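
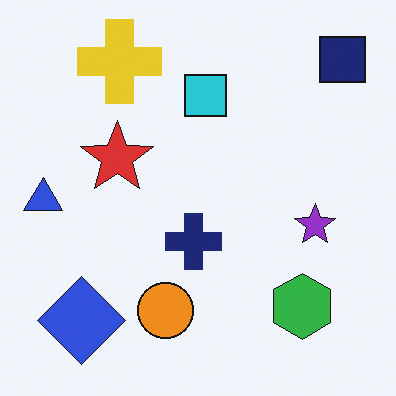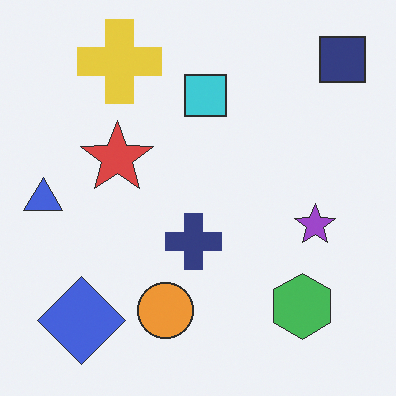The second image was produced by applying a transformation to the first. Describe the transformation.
The image was given slightly reduced contrast.

Tones are pushed toward mid-grey across the whole image — a global contrast change.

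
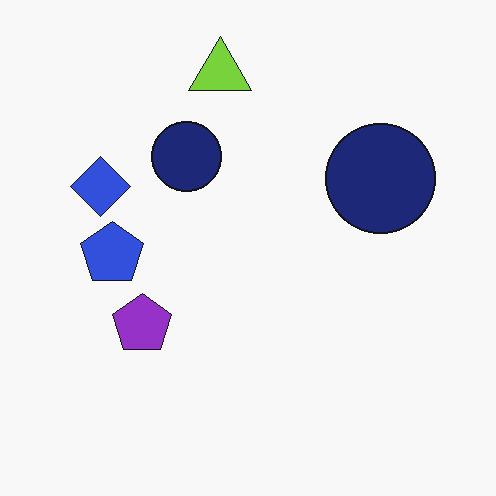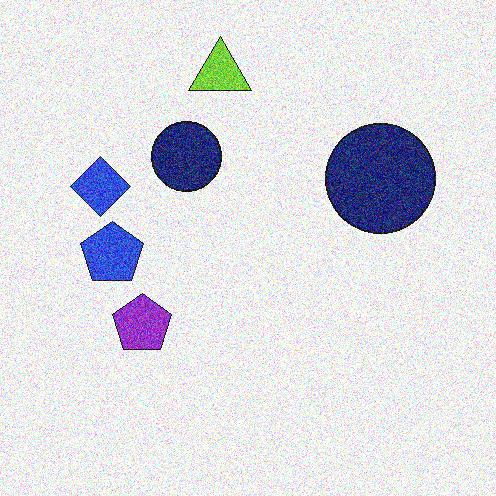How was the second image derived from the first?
Degraded with heavy additive noise.

Random speckle covers the whole image, including the flat background.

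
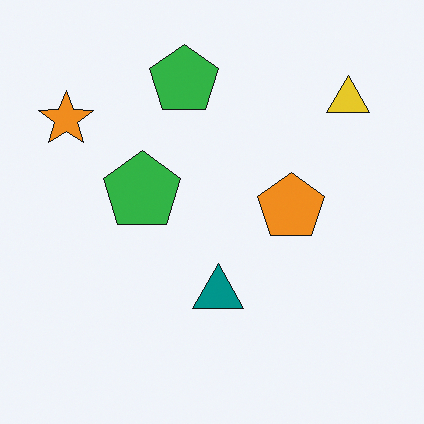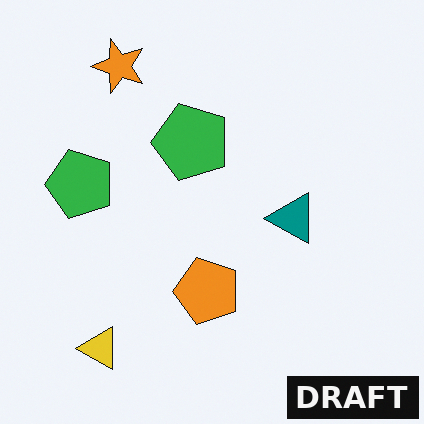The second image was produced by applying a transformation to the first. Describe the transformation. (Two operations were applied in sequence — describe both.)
It was transposed (reflected across the top-left ↔ bottom-right diagonal), then watermarked with the text "DRAFT" in the lower-right corner.

Shapes have swapped their row and column positions — what was in the top-right is now in the bottom-left — a diagonal reflection. A dark label reading "DRAFT" appears in the lower-right corner.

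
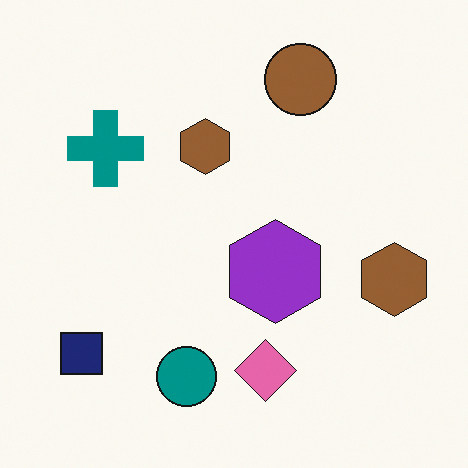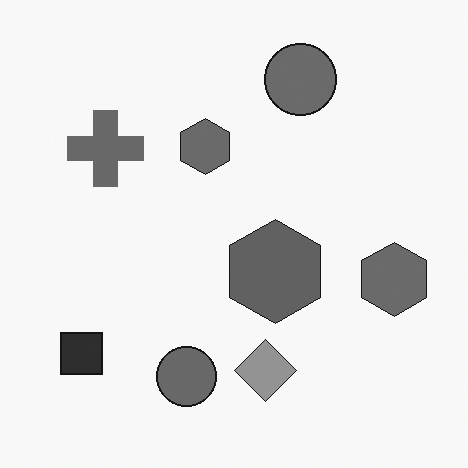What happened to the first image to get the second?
The image was converted to grayscale.

All color is removed — every shape is now a shade of grey.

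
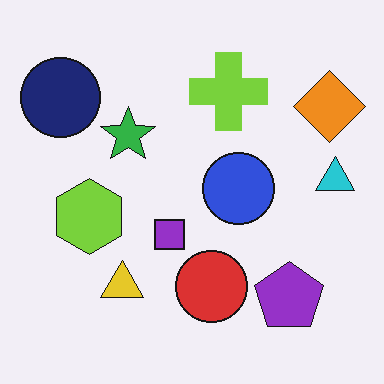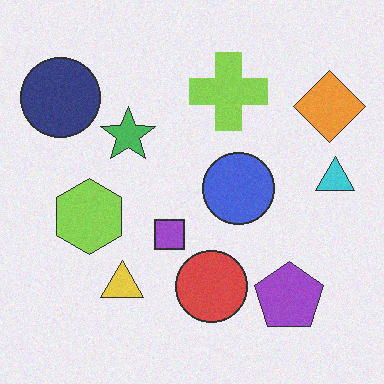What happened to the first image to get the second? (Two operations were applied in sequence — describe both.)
It was given slightly reduced contrast, then degraded with subtle gaussian noise.

Tones are pushed toward mid-grey across the whole image — a global contrast change. Random speckle covers the whole image, including the flat background.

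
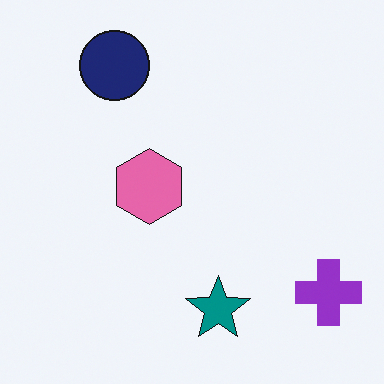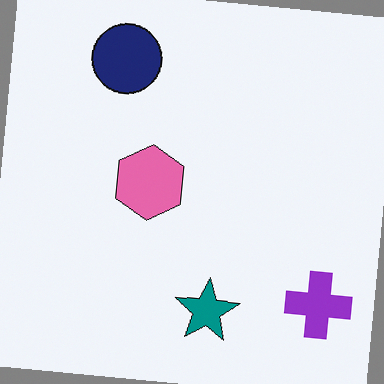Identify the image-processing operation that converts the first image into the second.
This is the original image rotated clockwise by a small amount.

Every shape is tilted by the same angle and the image corners show triangular fill wedges — a whole-image rotation by a non-right angle.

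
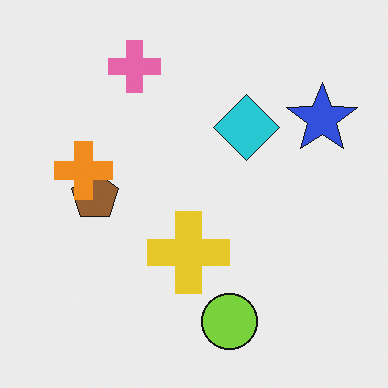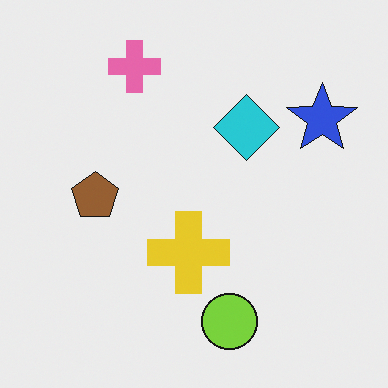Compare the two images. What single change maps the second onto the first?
This is the original image overlaid with an additional orange cross.

An orange cross appears in the first image that is absent from the second.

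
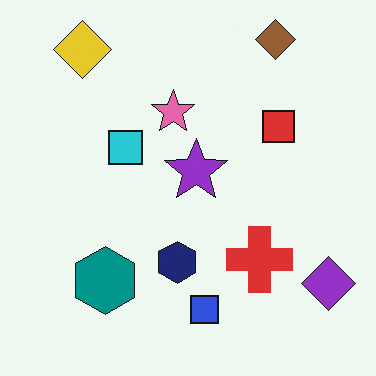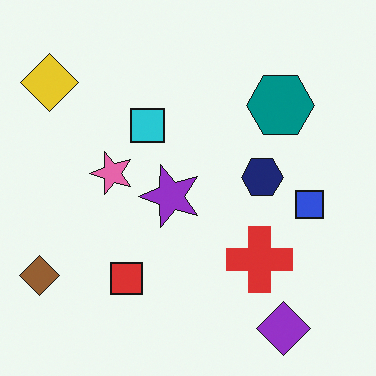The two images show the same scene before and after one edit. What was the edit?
The transformation is: transposed (reflected across the top-left ↔ bottom-right diagonal).

Shapes have swapped their row and column positions — what was in the top-right is now in the bottom-left — a diagonal reflection.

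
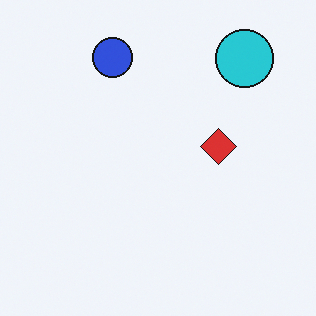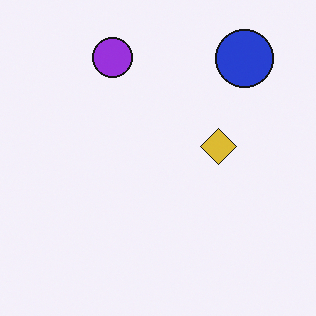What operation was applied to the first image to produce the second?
The image was hue-shifted slightly.

Every shape's color has rotated by the same amount around the hue wheel — a uniform hue shift.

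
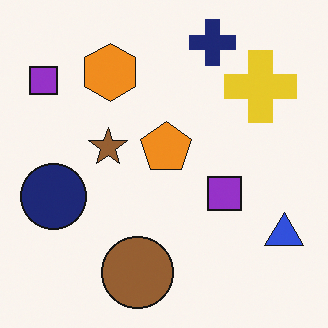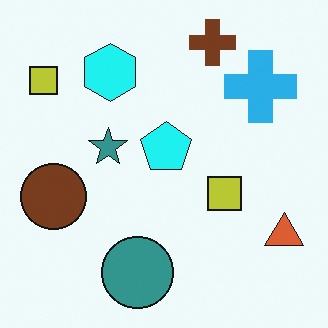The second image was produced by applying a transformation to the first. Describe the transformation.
This is the original image hue-shifted by a moderate amount.

Every shape's color has rotated by the same amount around the hue wheel — a uniform hue shift.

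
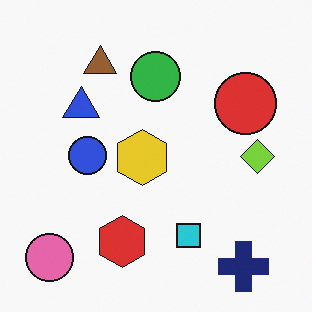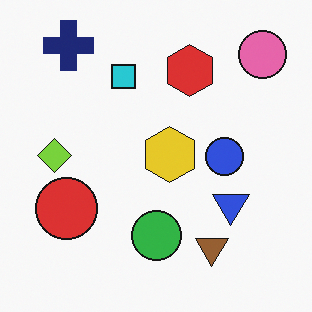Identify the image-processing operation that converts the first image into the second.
The second image is the first rotated 180°.

The pink circle sits in the bottom-left of the first image and the top-right of the second — consistent with a whole-image 180° rotation.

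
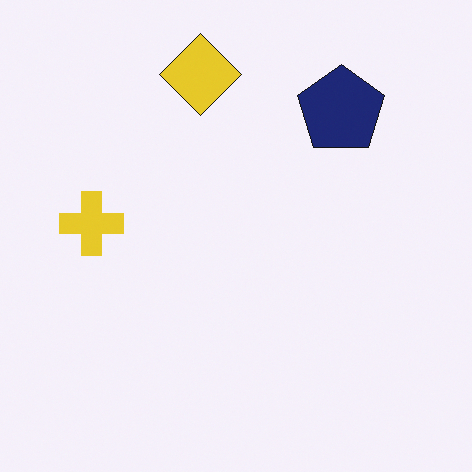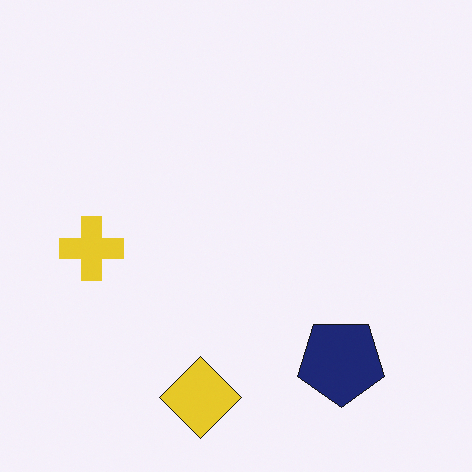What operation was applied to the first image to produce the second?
Flipped vertically (top ↔ bottom).

The yellow diamond is in the top of the first image and the bottom of the second — shapes on opposite sides of the horizontal midline have swapped in a mirror flip.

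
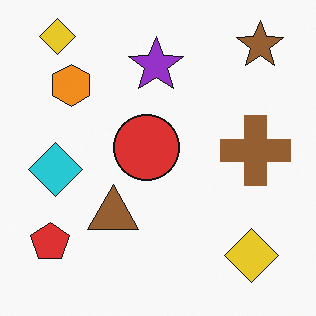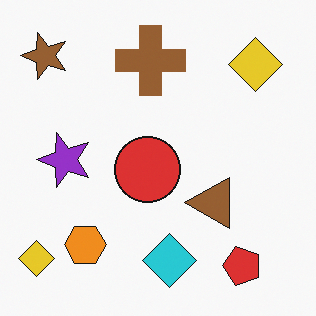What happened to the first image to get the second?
Rotated 90° counter-clockwise.

The brown star sits in the top-right of the first image and the top-left of the second — consistent with a whole-image 90° counter-clockwise rotation.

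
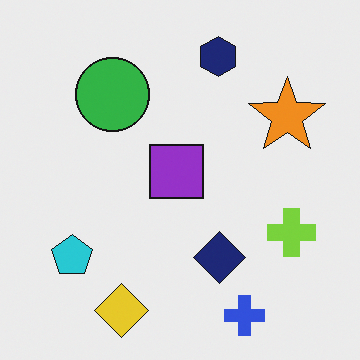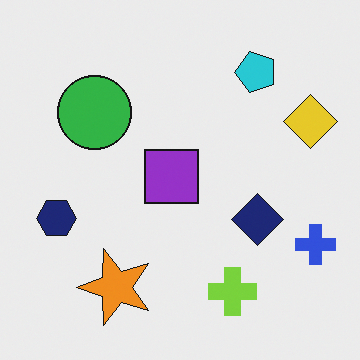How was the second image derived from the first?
The image was transposed (reflected across the top-left ↔ bottom-right diagonal).

Shapes have swapped their row and column positions — what was in the top-right is now in the bottom-left — a diagonal reflection.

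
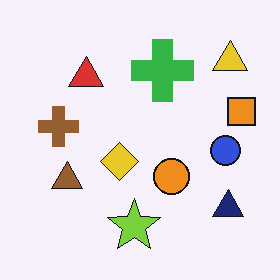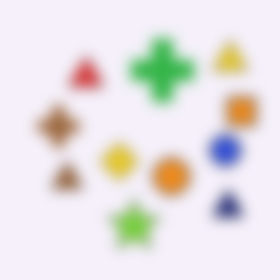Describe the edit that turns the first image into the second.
It was strongly gaussian-blurred.

Shape edges and outlines are uniformly softened across the whole image.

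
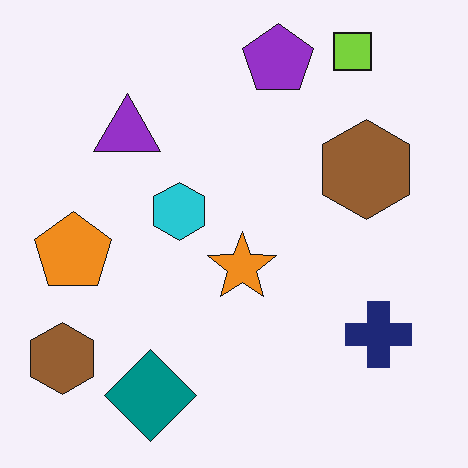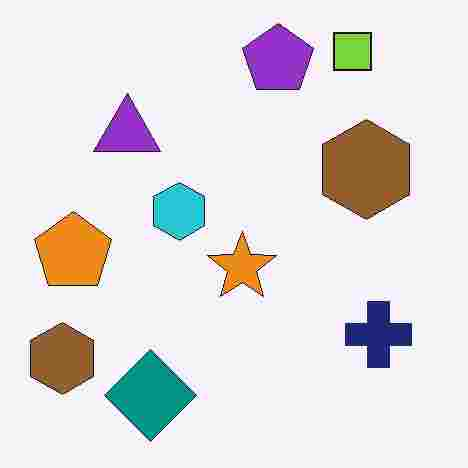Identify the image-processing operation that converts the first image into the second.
It was degraded with heavy JPEG compression.

Blocky 8×8 compression artifacts appear around shape edges and the flat background shows ringing — characteristic JPEG degradation.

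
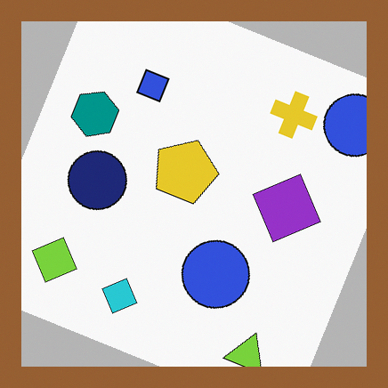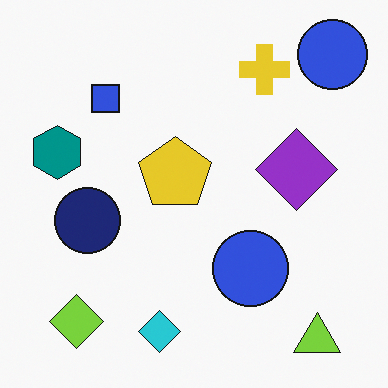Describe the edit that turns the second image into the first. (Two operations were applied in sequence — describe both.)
Rotated clockwise by a moderate amount, then framed with a brown border.

Every shape is tilted by the same angle and the image corners show triangular fill wedges — a whole-image rotation by a non-right angle. A solid brown frame runs around the edge of the first image, with the content slightly shrunk inside it.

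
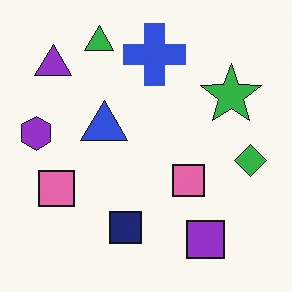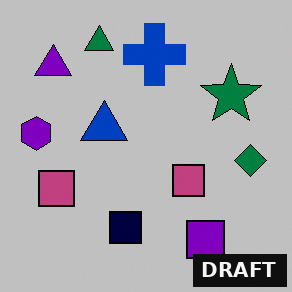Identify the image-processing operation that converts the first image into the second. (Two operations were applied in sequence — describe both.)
The transformation is: heavily posterized to just a handful of flat colors, then watermarked with the text "DRAFT" in the lower-right corner.

Each flat color has snapped to a coarser quantized level — most visibly, the near-white background has dropped to a flat grey. A dark label reading "DRAFT" appears in the lower-right corner.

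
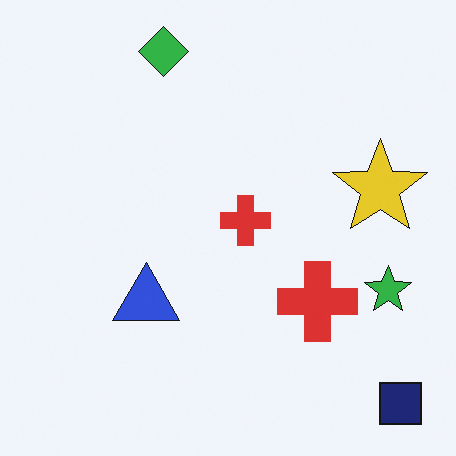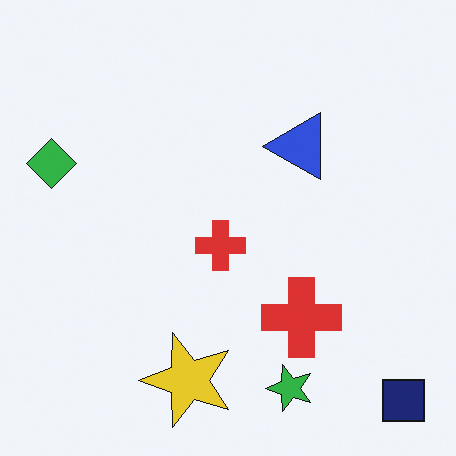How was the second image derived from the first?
The transformation is: transposed (reflected across the top-left ↔ bottom-right diagonal).

Shapes have swapped their row and column positions — what was in the top-right is now in the bottom-left — a diagonal reflection.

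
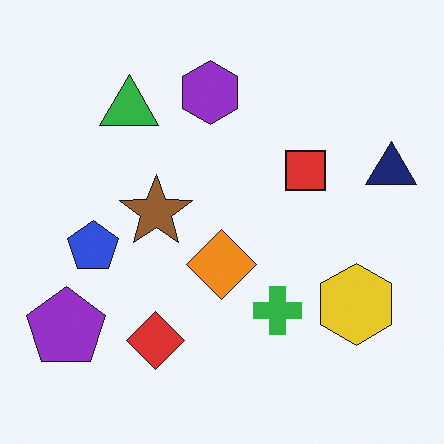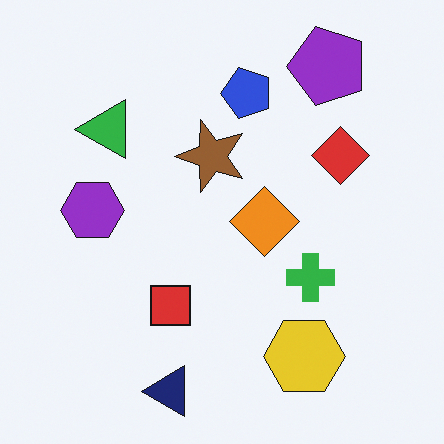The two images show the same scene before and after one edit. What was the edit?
Transposed (reflected across the top-left ↔ bottom-right diagonal).

Shapes have swapped their row and column positions — what was in the top-right is now in the bottom-left — a diagonal reflection.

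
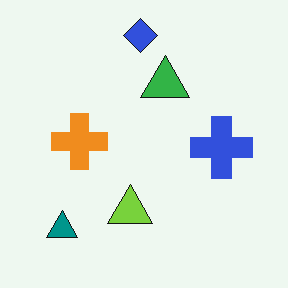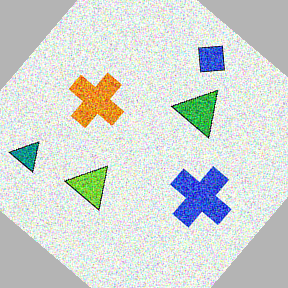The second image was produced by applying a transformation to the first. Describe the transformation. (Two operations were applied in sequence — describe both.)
The image was degraded with heavy additive noise, then rotated clockwise by a large amount — several tens of degrees.

Random speckle covers the whole image, including the flat background. Every shape is tilted by the same angle and the image corners show triangular fill wedges — a whole-image rotation by a non-right angle.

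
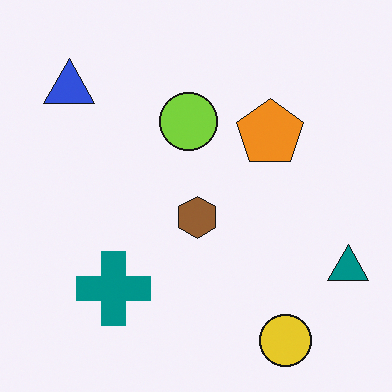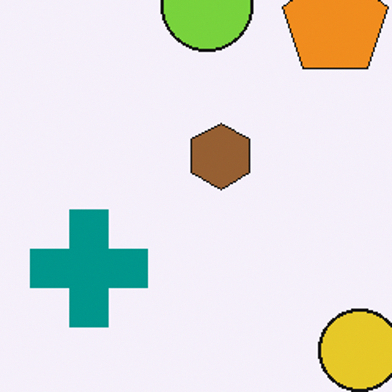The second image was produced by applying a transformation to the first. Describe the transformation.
The image was cropped to a modestly smaller region and rescaled.

The visible shapes are larger and the field of view is narrower; shapes near the original edges may be partly or wholly outside the frame — a crop-and-rescale.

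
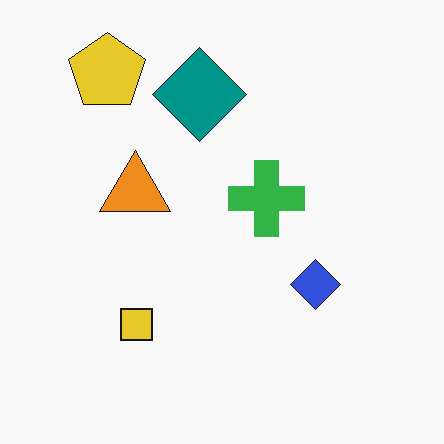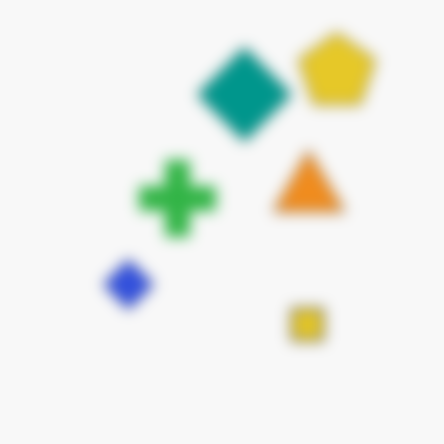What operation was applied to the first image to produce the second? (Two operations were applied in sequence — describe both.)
The image was strongly gaussian-blurred, then flipped horizontally (left ↔ right).

Shape edges and outlines are uniformly softened across the whole image. The yellow pentagon is in the top-left of the first image and the top-right of the second — shapes on opposite sides of the vertical midline have swapped in a mirror flip.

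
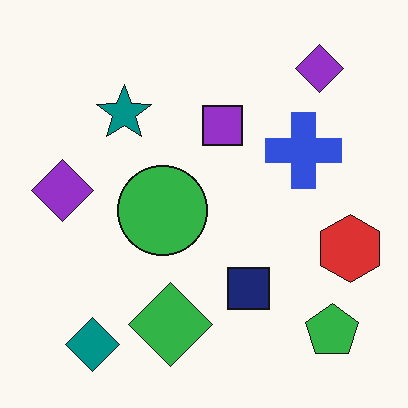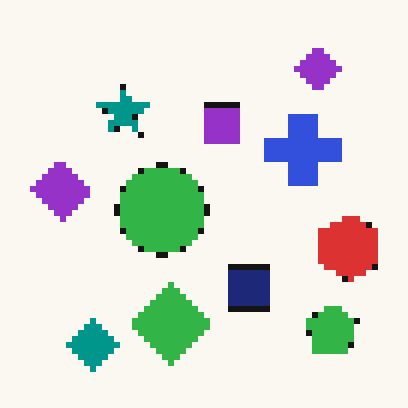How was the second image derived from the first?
Pixelated into visible square blocks.

Shapes are reduced to large square blocks; fine edges and outlines are lost — a downscale-then-upscale (mosaic) effect.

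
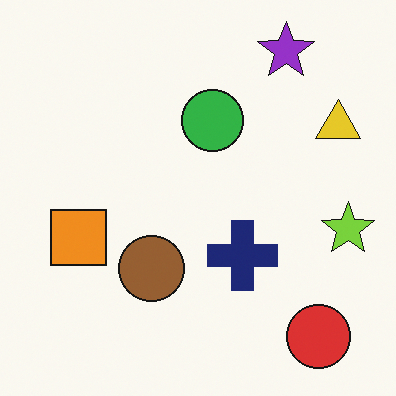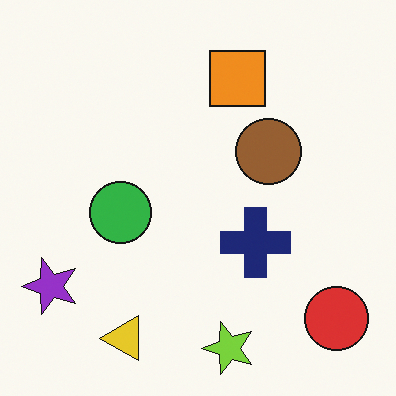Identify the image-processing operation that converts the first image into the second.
The transformation is: transposed (reflected across the top-left ↔ bottom-right diagonal).

Shapes have swapped their row and column positions — what was in the top-right is now in the bottom-left — a diagonal reflection.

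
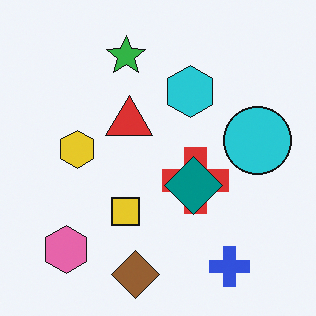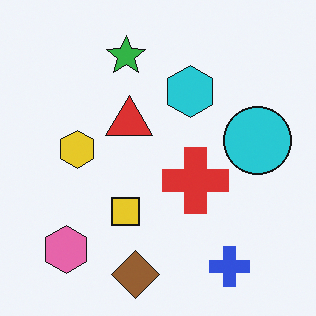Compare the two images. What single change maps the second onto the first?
The transformation is: overlaid with an additional teal diamond.

A teal diamond appears in the first image that is absent from the second.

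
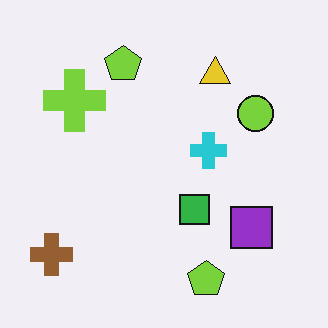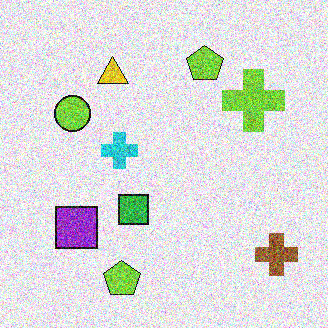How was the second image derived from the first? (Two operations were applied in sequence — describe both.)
The transformation is: degraded with strong gaussian noise, then flipped horizontally (left ↔ right).

Random speckle covers the whole image, including the flat background. The brown cross is in the bottom-left of the first image and the bottom-right of the second — shapes on opposite sides of the vertical midline have swapped in a mirror flip.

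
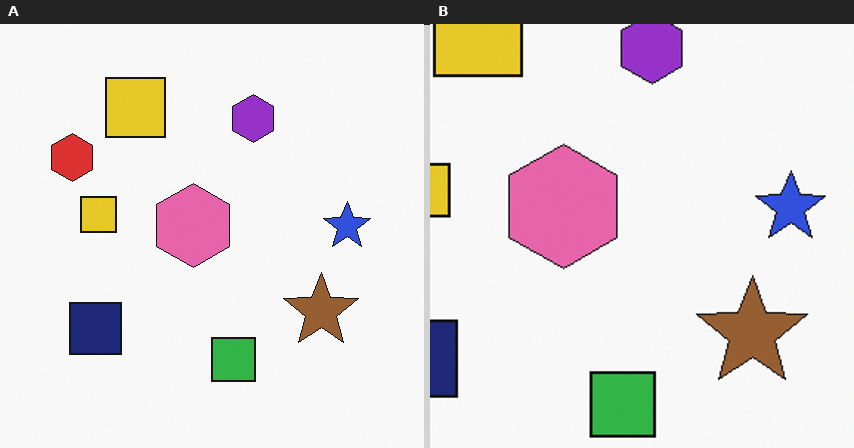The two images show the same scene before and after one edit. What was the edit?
The right (B) image is the left (A) cropped slightly and scaled back up.

The visible shapes are larger and the field of view is narrower; shapes near the original edges may be partly or wholly outside the frame — a crop-and-rescale.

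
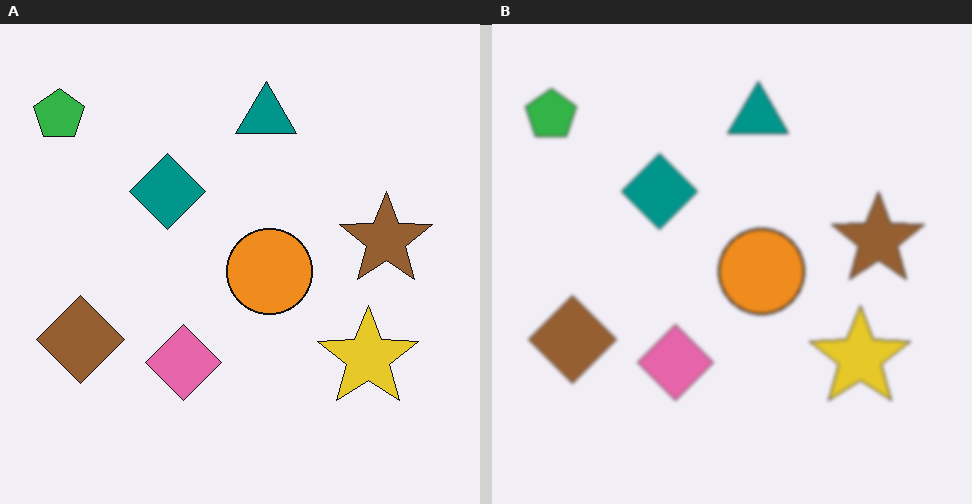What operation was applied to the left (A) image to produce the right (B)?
The image was slightly softened.

Shape edges and outlines are uniformly softened across the whole image.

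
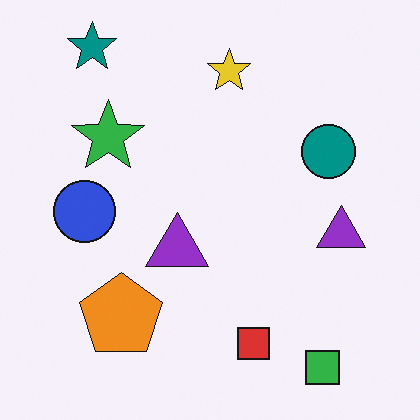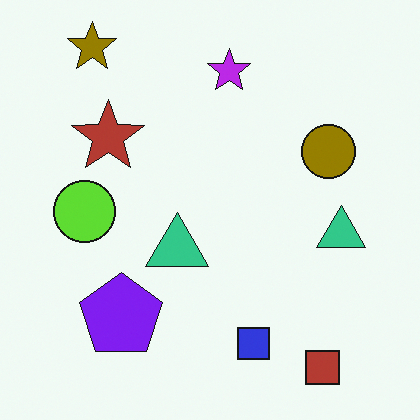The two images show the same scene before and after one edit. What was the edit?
The image was hue-shifted through roughly half the color wheel.

Every shape's color has rotated by the same amount around the hue wheel — a uniform hue shift.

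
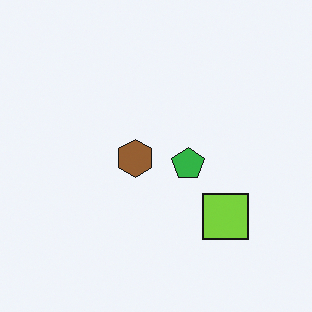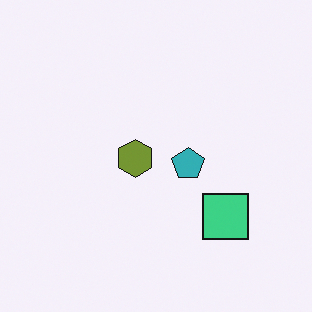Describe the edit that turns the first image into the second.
The second image is the first hue-shifted by a small amount.

Every shape's color has rotated by the same amount around the hue wheel — a uniform hue shift.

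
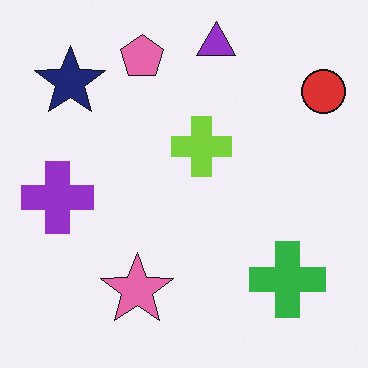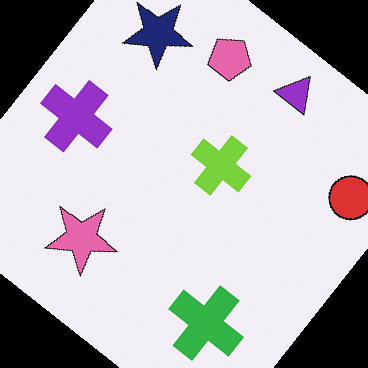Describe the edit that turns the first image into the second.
The second image is the first rotated clockwise by a large amount — several tens of degrees.

Every shape is tilted by the same angle and the image corners show triangular fill wedges — a whole-image rotation by a non-right angle.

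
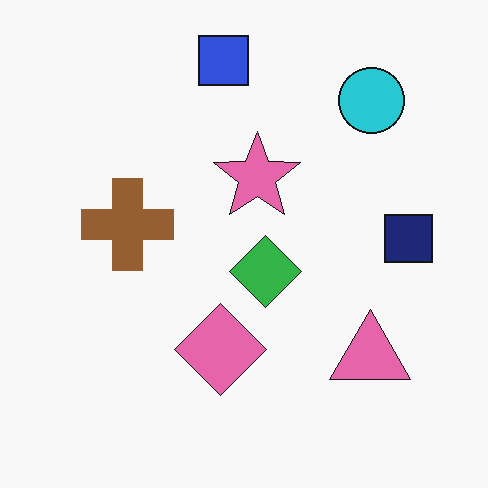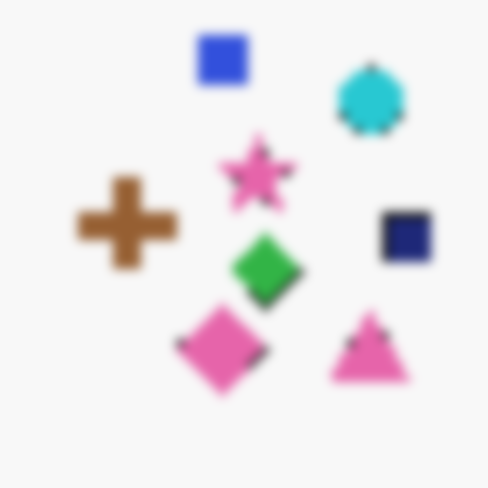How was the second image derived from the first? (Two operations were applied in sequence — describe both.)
The second image is the first pixelated into visible square blocks, then strongly gaussian-blurred.

Shapes are reduced to large square blocks; fine edges and outlines are lost — a downscale-then-upscale (mosaic) effect. Shape edges and outlines are uniformly softened across the whole image.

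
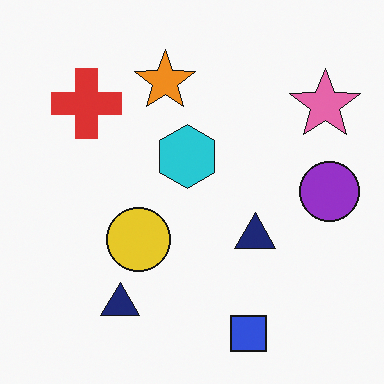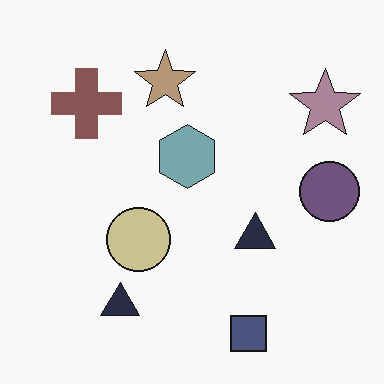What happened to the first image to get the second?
Made much more muted (saturation change).

All colors are more muted and greyish — a global saturation change.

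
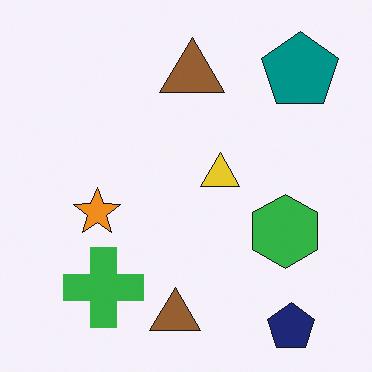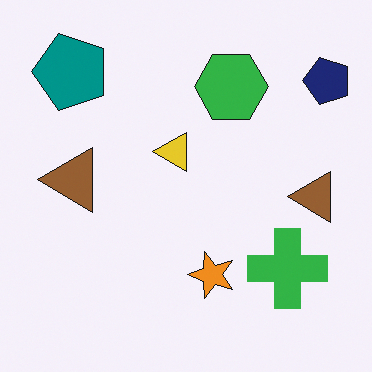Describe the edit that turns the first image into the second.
The second image is the first rotated 90° counter-clockwise.

The navy pentagon sits in the bottom-right of the first image and the top-right of the second — consistent with a whole-image 90° counter-clockwise rotation.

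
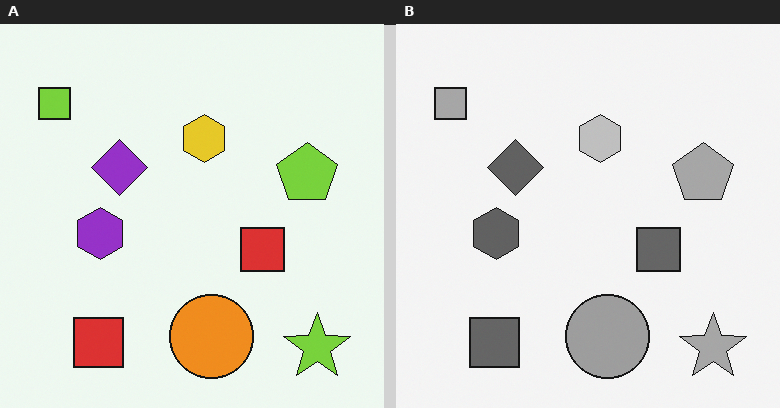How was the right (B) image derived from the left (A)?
The transformation is: converted to grayscale.

All color is removed — every shape is now a shade of grey.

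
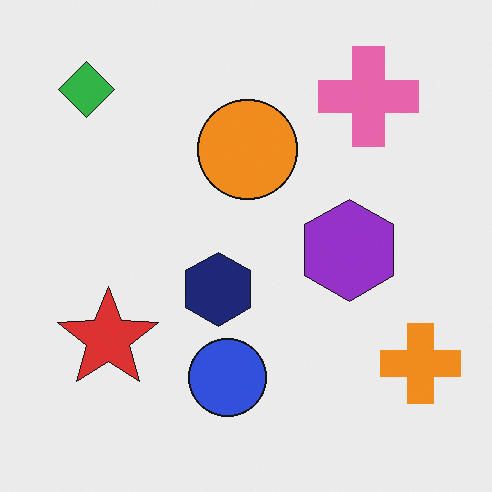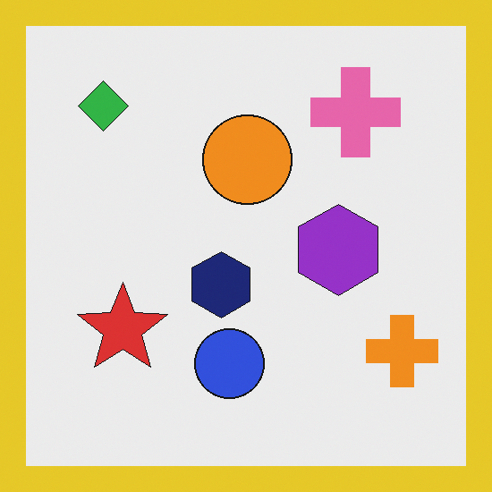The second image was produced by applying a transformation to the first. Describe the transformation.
The transformation is: framed with a yellow border.

A solid yellow frame runs around the edge of the second image, with the content slightly shrunk inside it.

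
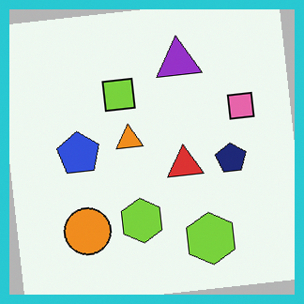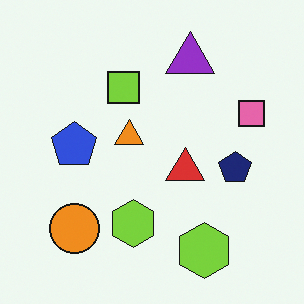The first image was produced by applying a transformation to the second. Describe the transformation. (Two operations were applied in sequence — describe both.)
The transformation is: rotated counter-clockwise by a few degrees, then framed with a cyan border.

Every shape is tilted by the same angle and the image corners show triangular fill wedges — a whole-image rotation by a non-right angle. A solid cyan frame runs around the edge of the first image, with the content slightly shrunk inside it.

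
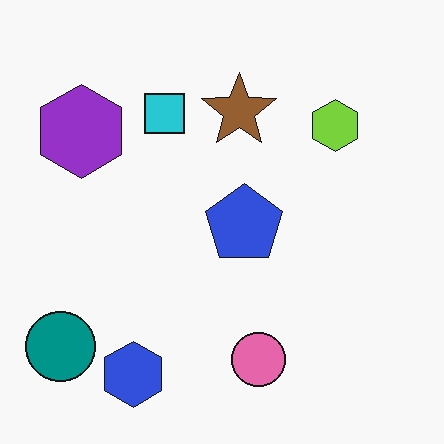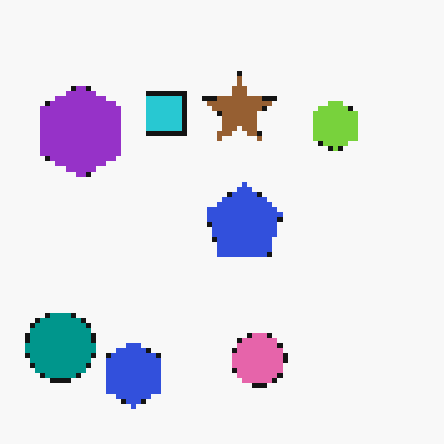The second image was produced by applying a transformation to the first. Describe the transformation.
It was mildly pixelated.

Shapes are reduced to large square blocks; fine edges and outlines are lost — a downscale-then-upscale (mosaic) effect.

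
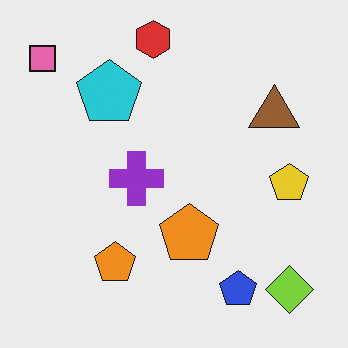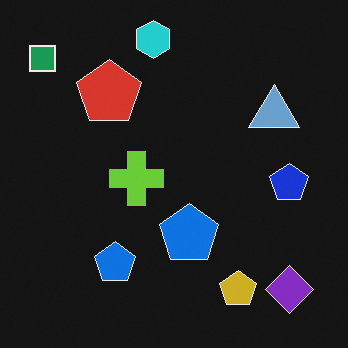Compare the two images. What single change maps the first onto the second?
It was color-inverted (negative).

The light background has become dark and every shape's color is its complement — a photographic negative.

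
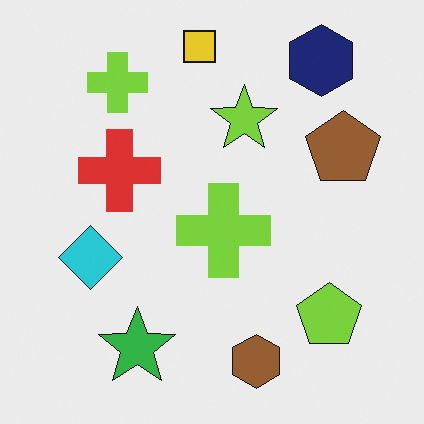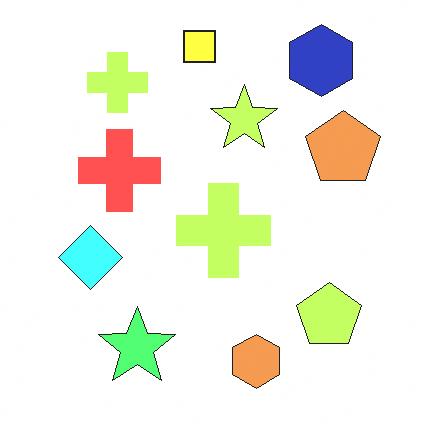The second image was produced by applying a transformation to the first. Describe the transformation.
It was noticeably brightened.

Every pixel — background and shapes alike — is uniformly brightened.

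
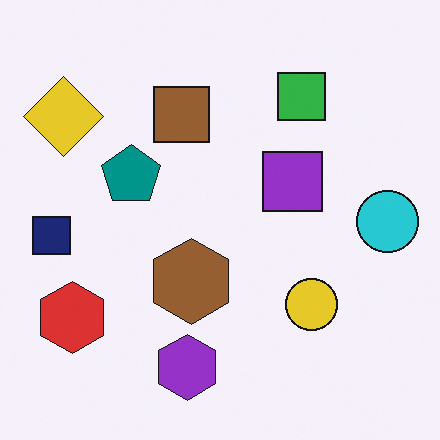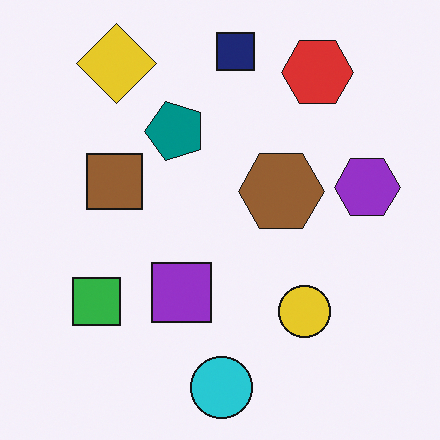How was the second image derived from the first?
This is the original image transposed (reflected across the top-left ↔ bottom-right diagonal).

Shapes have swapped their row and column positions — what was in the top-right is now in the bottom-left — a diagonal reflection.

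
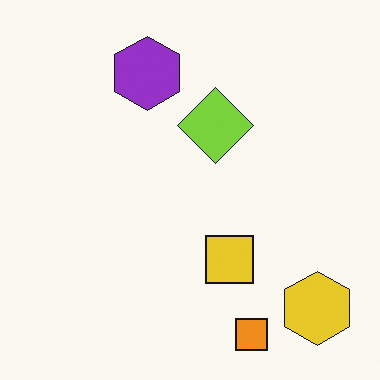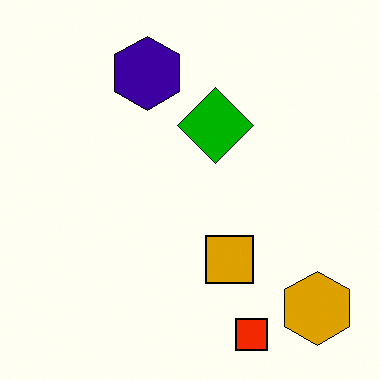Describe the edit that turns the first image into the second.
Given much higher contrast.

Tones are pushed away from mid-grey across the whole image — a global contrast change.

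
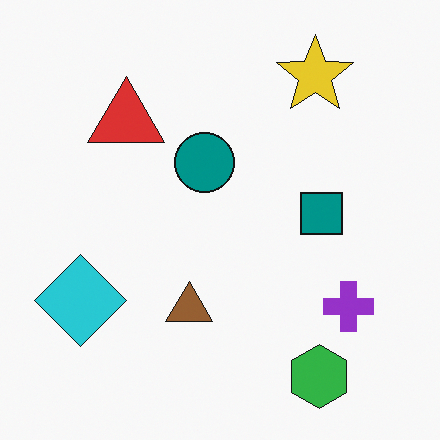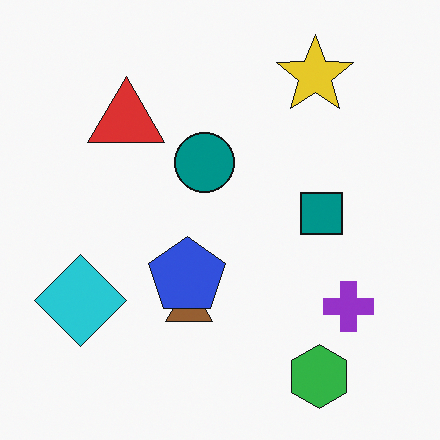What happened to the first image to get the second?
The transformation is: overlaid with an additional blue pentagon.

A blue pentagon appears in the second image that is absent from the first.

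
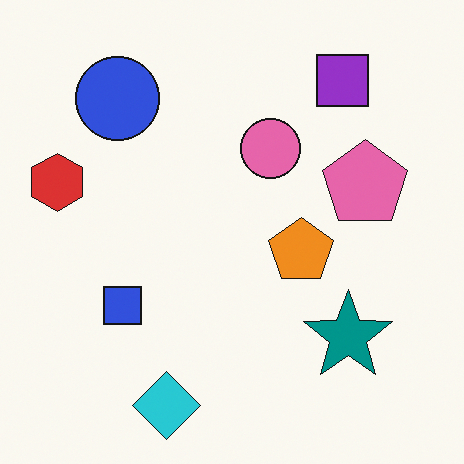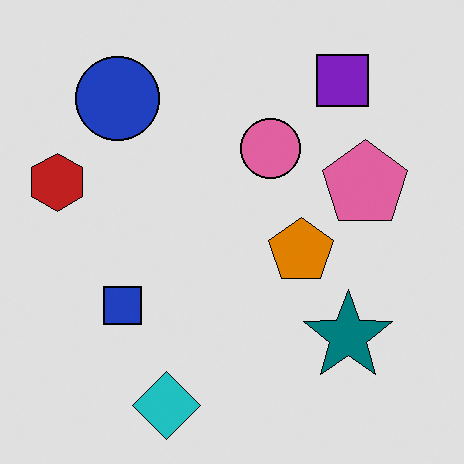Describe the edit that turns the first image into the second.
The transformation is: posterized to a reduced palette.

Each flat color has snapped to a coarser quantized level — most visibly, the near-white background has dropped to a flat grey.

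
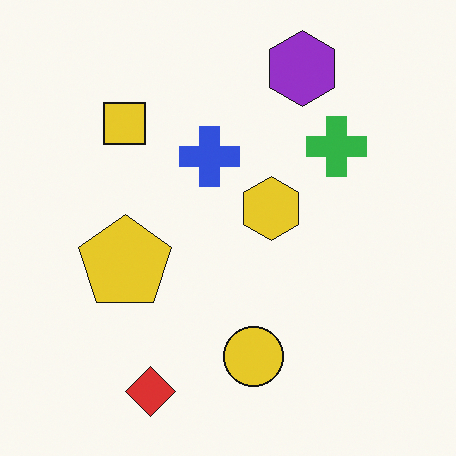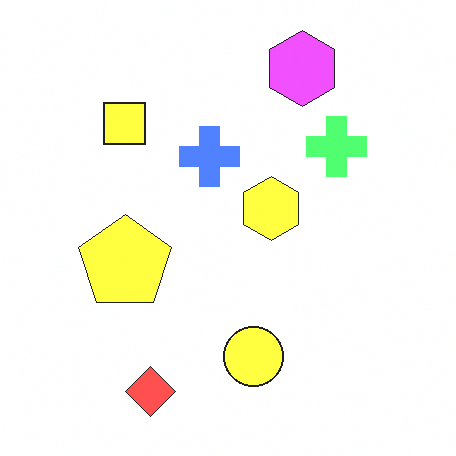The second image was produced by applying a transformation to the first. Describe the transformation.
The image was substantially brightened.

Every pixel — background and shapes alike — is uniformly brightened.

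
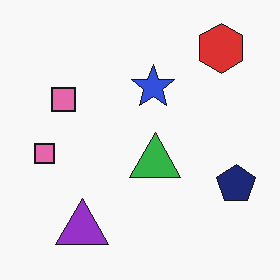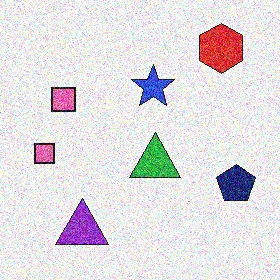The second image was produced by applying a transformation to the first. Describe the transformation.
The image was degraded with heavy additive noise.

Random speckle covers the whole image, including the flat background.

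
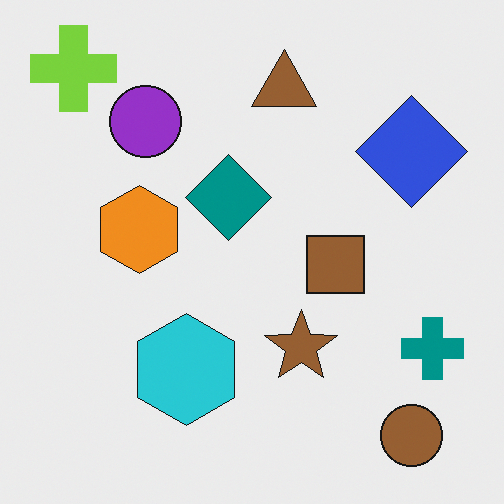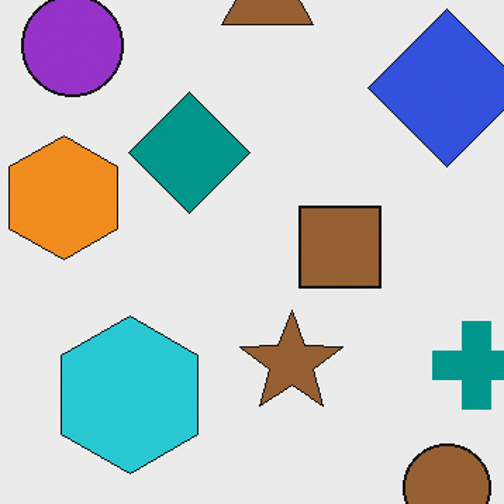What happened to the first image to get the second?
The transformation is: cropped to a modestly smaller region and rescaled.

The visible shapes are larger and the field of view is narrower; shapes near the original edges may be partly or wholly outside the frame — a crop-and-rescale.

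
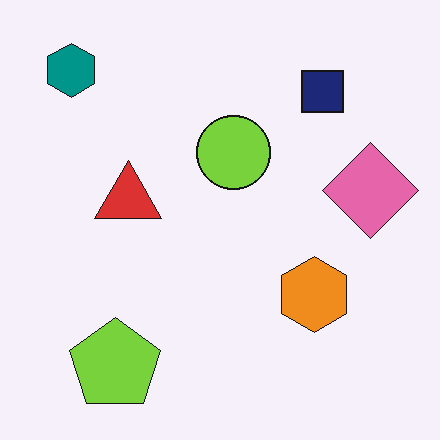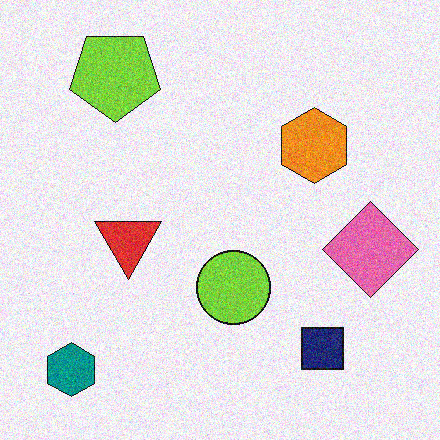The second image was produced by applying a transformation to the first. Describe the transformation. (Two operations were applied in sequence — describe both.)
This is the original image flipped vertically (top ↔ bottom), then degraded with moderate additive noise.

The teal hexagon is in the top-left of the first image and the bottom-left of the second — shapes on opposite sides of the horizontal midline have swapped in a mirror flip. Random speckle covers the whole image, including the flat background.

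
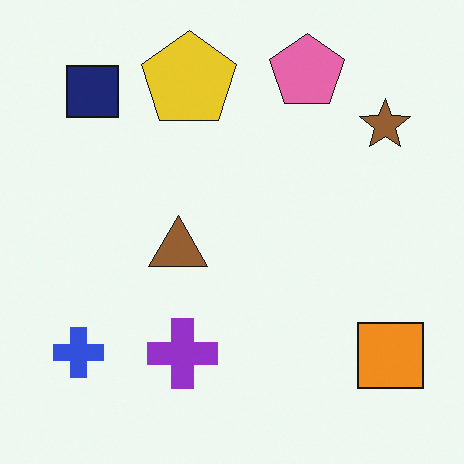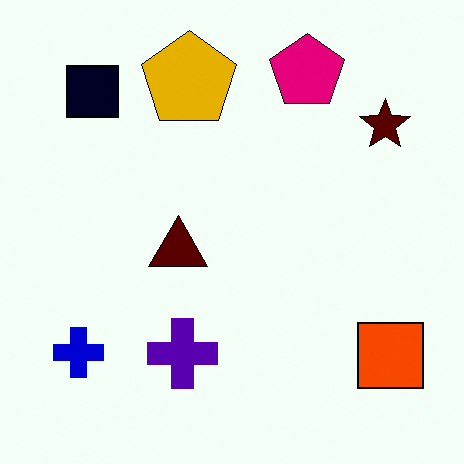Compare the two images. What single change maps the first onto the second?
Boosted in contrast.

Tones are pushed away from mid-grey across the whole image — a global contrast change.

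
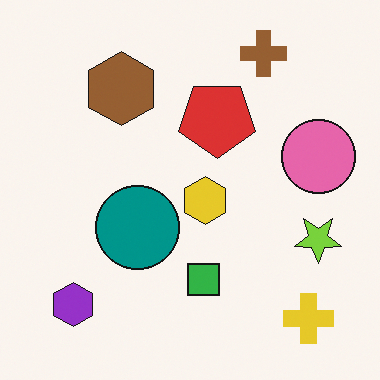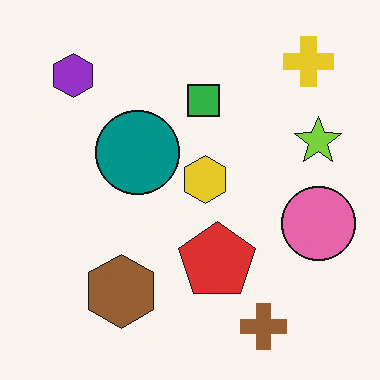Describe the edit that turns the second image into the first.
This is the original image flipped vertically (top ↔ bottom).

The brown cross is in the bottom-right of the second image and the top-right of the first — shapes on opposite sides of the horizontal midline have swapped in a mirror flip.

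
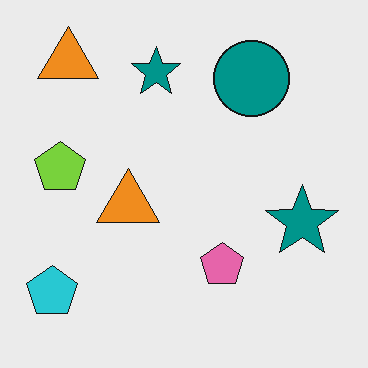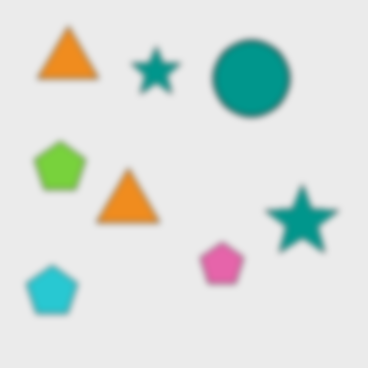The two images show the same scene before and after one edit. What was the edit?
It was noticeably gaussian-blurred.

Shape edges and outlines are uniformly softened across the whole image.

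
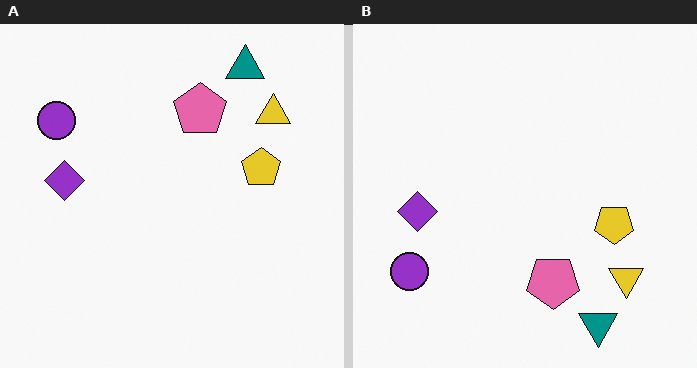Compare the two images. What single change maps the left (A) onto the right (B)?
The right (B) image is the left (A) flipped vertically (top ↔ bottom).

The teal triangle is in the top-right of the left (A) image and the bottom-right of the right (B) — shapes on opposite sides of the horizontal midline have swapped in a mirror flip.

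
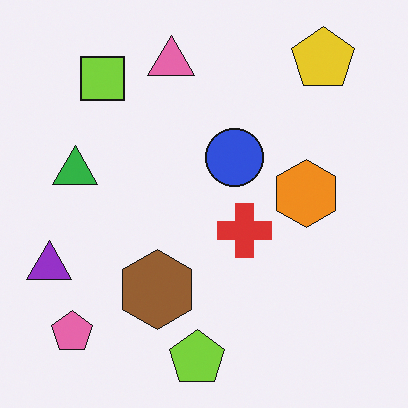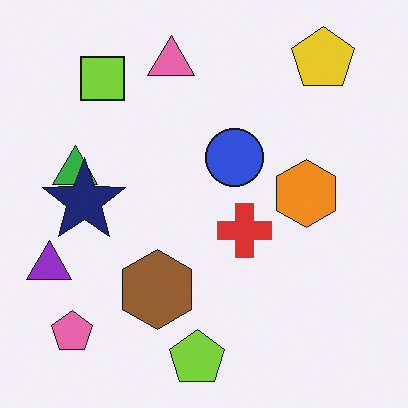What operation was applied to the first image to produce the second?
The second image is the first overlaid with an additional navy star.

A navy star appears in the second image that is absent from the first.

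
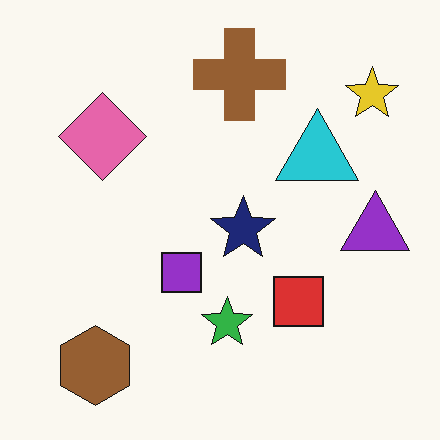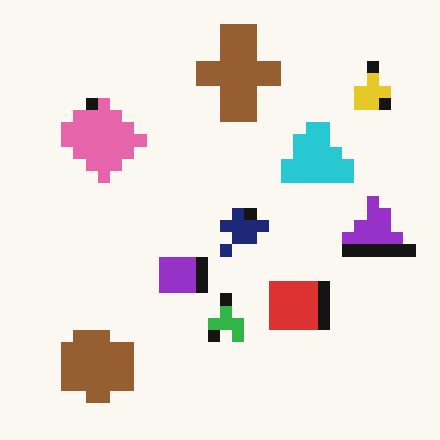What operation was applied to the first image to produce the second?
The transformation is: coarsely pixelated.

Shapes are reduced to large square blocks; fine edges and outlines are lost — a downscale-then-upscale (mosaic) effect.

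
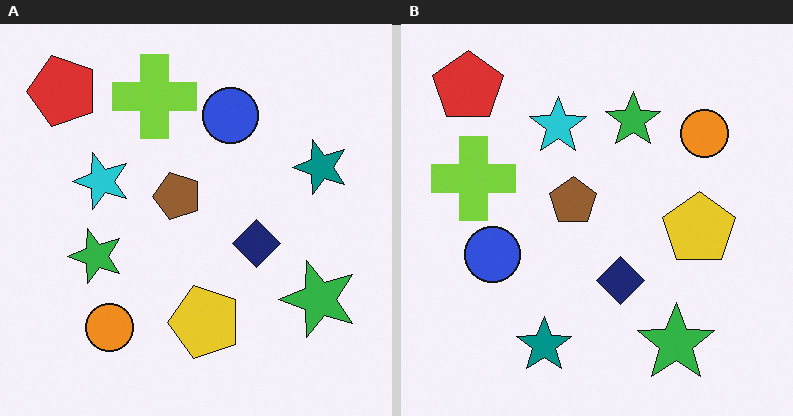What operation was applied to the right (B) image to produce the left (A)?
Transposed (reflected across the top-left ↔ bottom-right diagonal).

Shapes have swapped their row and column positions — what was in the top-right is now in the bottom-left — a diagonal reflection.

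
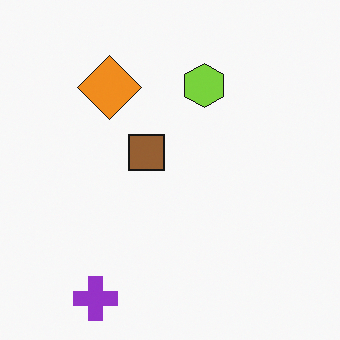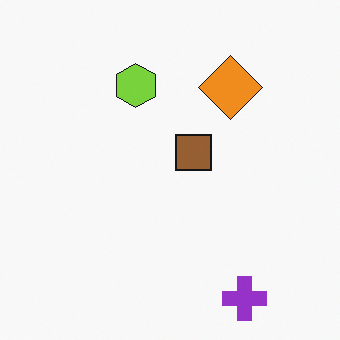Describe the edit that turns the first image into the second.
Flipped horizontally (left ↔ right).

The purple cross is in the bottom-left of the first image and the bottom-right of the second — shapes on opposite sides of the vertical midline have swapped in a mirror flip.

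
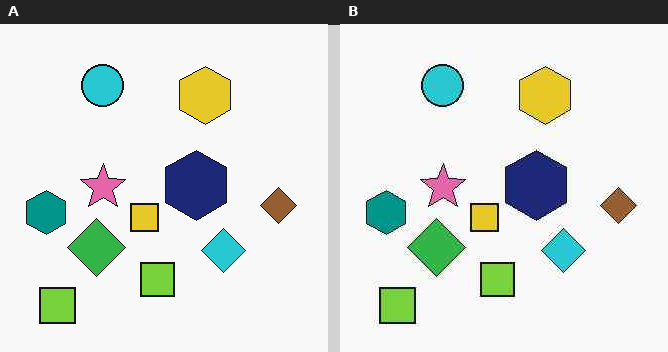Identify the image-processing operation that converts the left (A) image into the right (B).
The right (B) image is the left (A) given moderate JPEG compression.

Blocky 8×8 compression artifacts appear around shape edges and the flat background shows ringing — characteristic JPEG degradation.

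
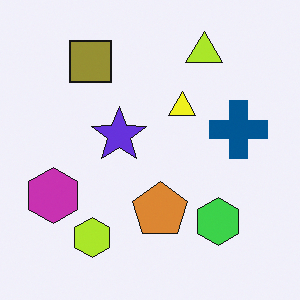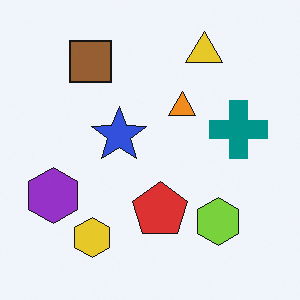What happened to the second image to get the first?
Hue-shifted slightly.

Every shape's color has rotated by the same amount around the hue wheel — a uniform hue shift.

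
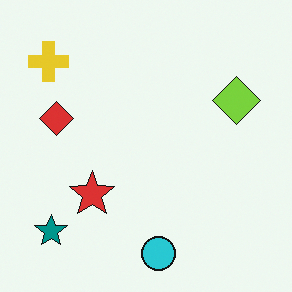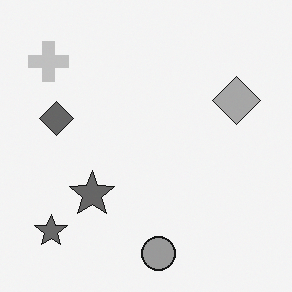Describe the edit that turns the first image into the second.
Converted to grayscale.

All color is removed — every shape is now a shade of grey.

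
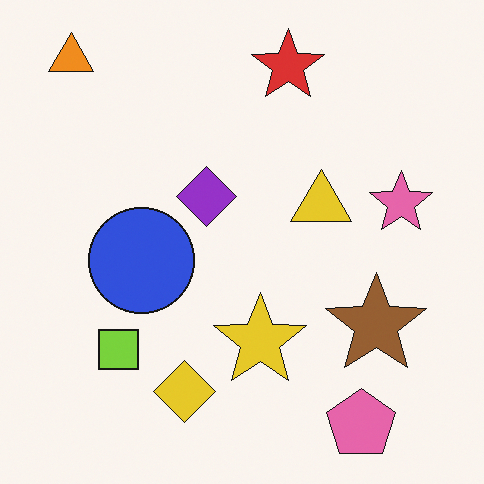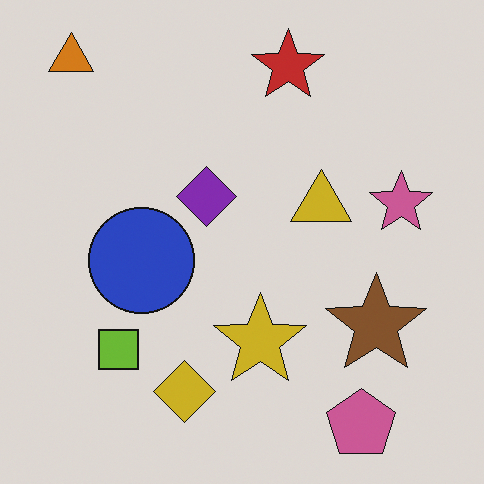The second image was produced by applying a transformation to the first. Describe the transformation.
Slightly darkened.

Every pixel — background and shapes alike — is uniformly darkened.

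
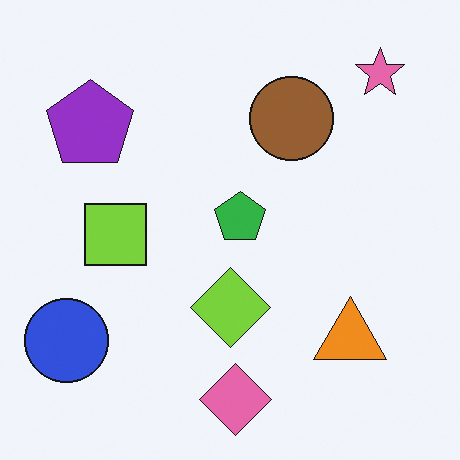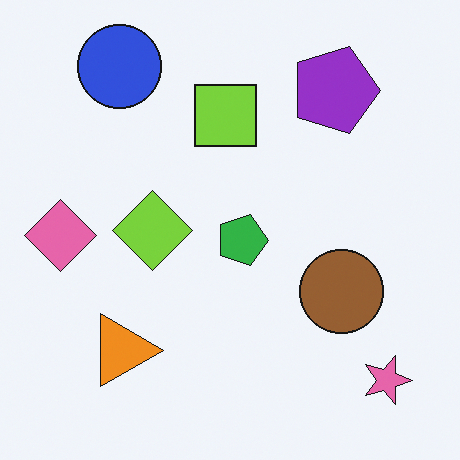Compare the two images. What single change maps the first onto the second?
Rotated 90° clockwise.

The pink star sits in the top-right of the first image and the bottom-right of the second — consistent with a whole-image 90° clockwise rotation.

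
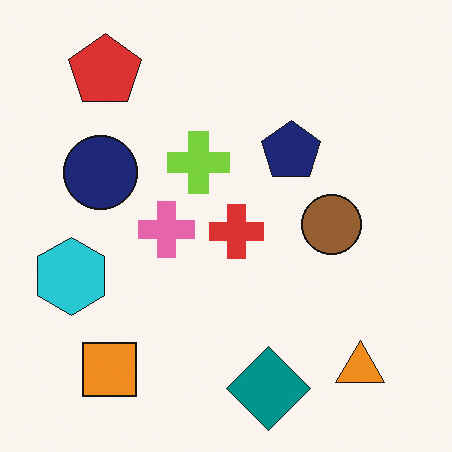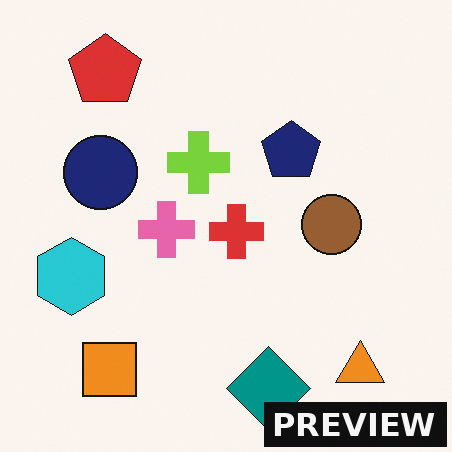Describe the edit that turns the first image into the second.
The image was watermarked with the text "PREVIEW" in the lower-right corner.

A dark label reading "PREVIEW" appears in the lower-right corner.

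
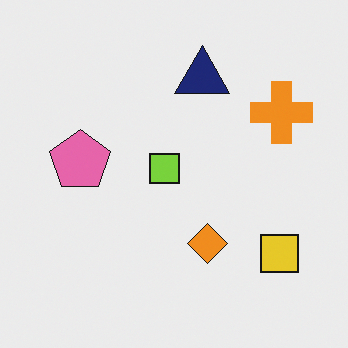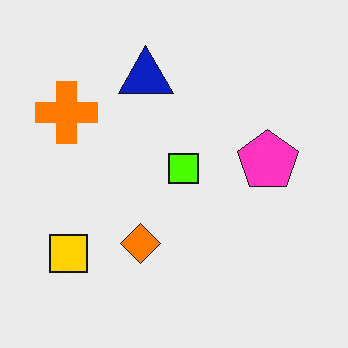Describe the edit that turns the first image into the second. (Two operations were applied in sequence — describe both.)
The transformation is: made much more vivid (saturation change), then flipped horizontally (left ↔ right).

All colors are more vivid — a global saturation change. The orange cross is in the top-right of the first image and the top-left of the second — shapes on opposite sides of the vertical midline have swapped in a mirror flip.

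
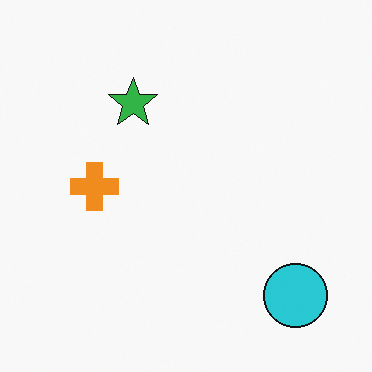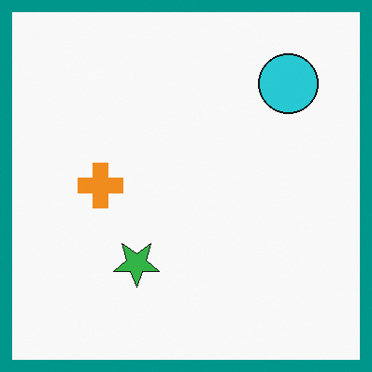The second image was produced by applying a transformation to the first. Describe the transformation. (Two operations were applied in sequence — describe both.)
This is the original image flipped vertically (top ↔ bottom), then framed with a teal border.

The cyan circle is in the bottom-right of the first image and the top-right of the second — shapes on opposite sides of the horizontal midline have swapped in a mirror flip. A solid teal frame runs around the edge of the second image, with the content slightly shrunk inside it.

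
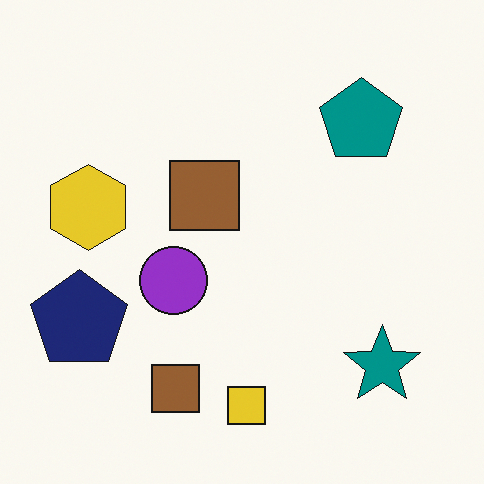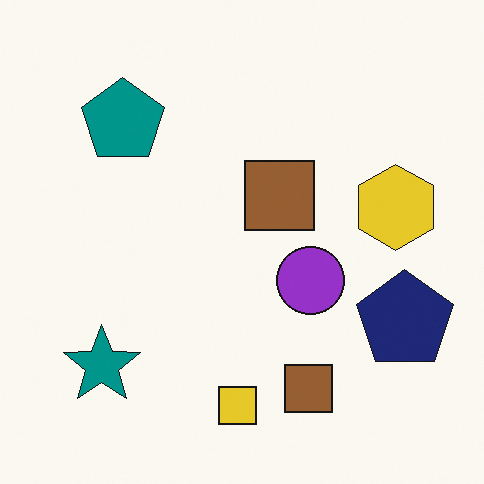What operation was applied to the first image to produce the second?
The image was flipped horizontally (left ↔ right).

The navy pentagon is in the left of the first image and the right of the second — shapes on opposite sides of the vertical midline have swapped in a mirror flip.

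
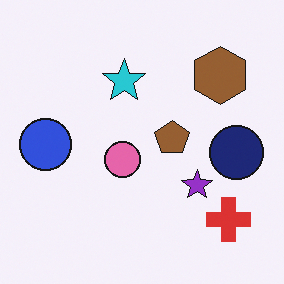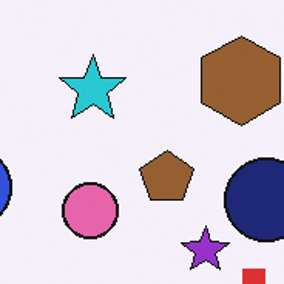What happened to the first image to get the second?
Cropped to a modestly smaller region and rescaled.

The visible shapes are larger and the field of view is narrower; shapes near the original edges may be partly or wholly outside the frame — a crop-and-rescale.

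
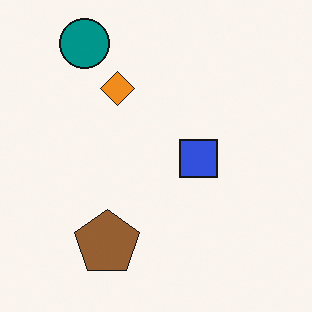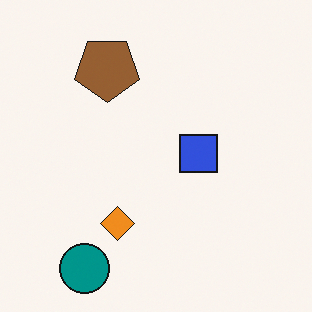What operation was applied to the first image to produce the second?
Flipped vertically (top ↔ bottom).

The teal circle is in the top-left of the first image and the bottom-left of the second — shapes on opposite sides of the horizontal midline have swapped in a mirror flip.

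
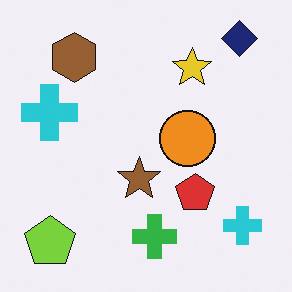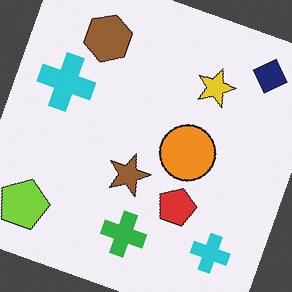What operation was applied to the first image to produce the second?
Rotated clockwise by a clearly visible amount.

Every shape is tilted by the same angle and the image corners show triangular fill wedges — a whole-image rotation by a non-right angle.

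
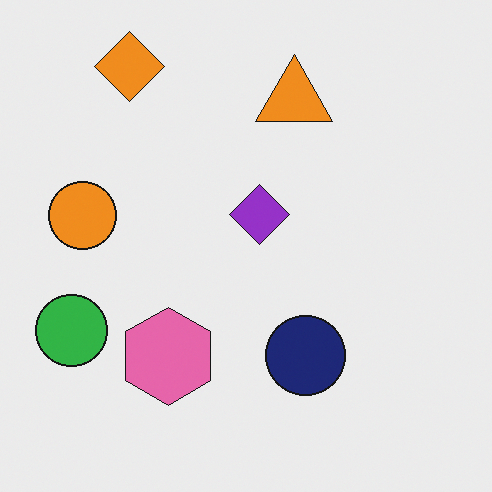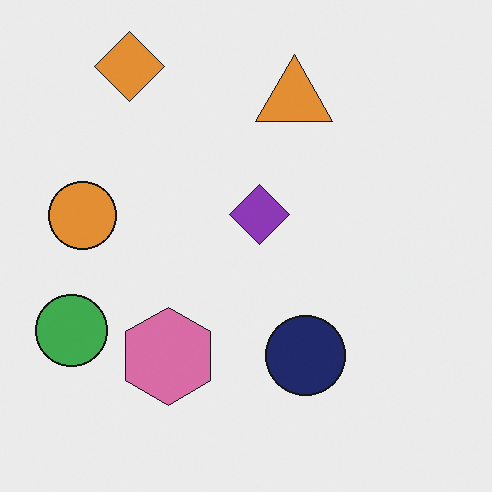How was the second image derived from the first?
The image was slightly desaturated.

All colors are more muted and greyish — a global saturation change.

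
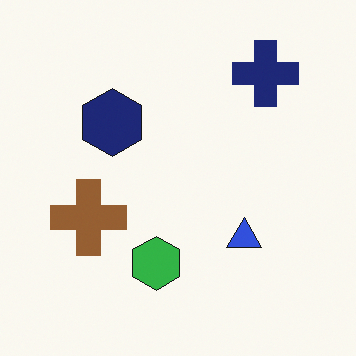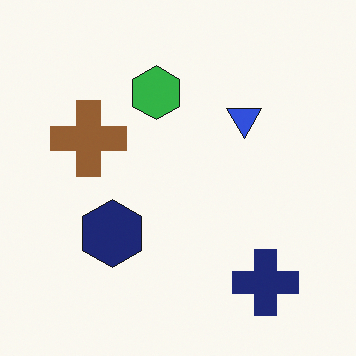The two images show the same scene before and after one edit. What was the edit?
The image was flipped vertically (top ↔ bottom).

The navy cross is in the top-right of the first image and the bottom-right of the second — shapes on opposite sides of the horizontal midline have swapped in a mirror flip.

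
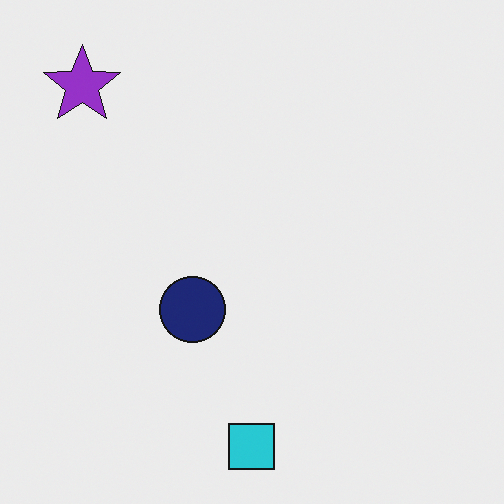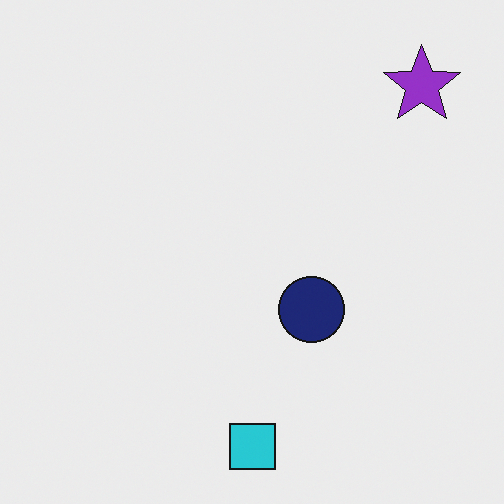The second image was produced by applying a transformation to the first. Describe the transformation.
The second image is the first flipped horizontally (left ↔ right).

The purple star is in the top-left of the first image and the top-right of the second — shapes on opposite sides of the vertical midline have swapped in a mirror flip.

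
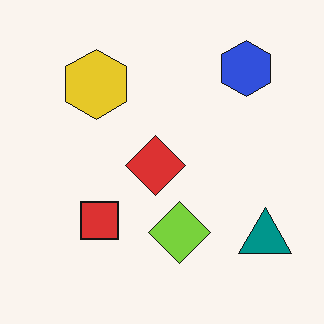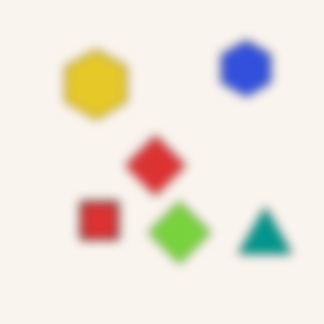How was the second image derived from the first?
The second image is the first heavily blurred.

Shape edges and outlines are uniformly softened across the whole image.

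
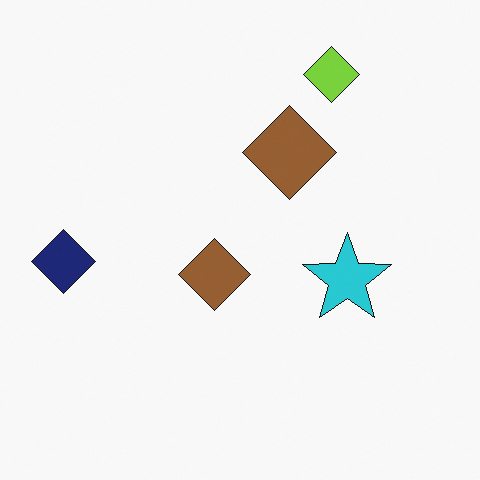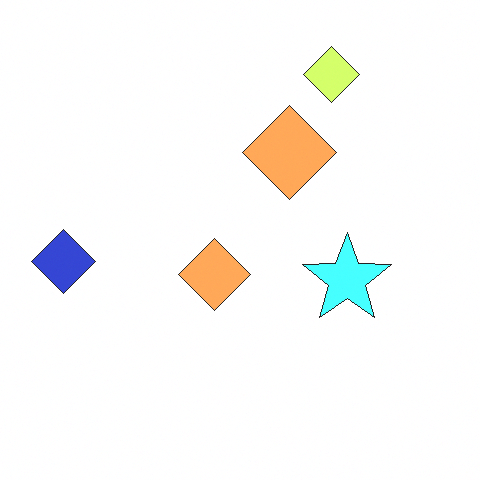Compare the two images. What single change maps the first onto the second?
This is the original image noticeably brightened.

Every pixel — background and shapes alike — is uniformly brightened.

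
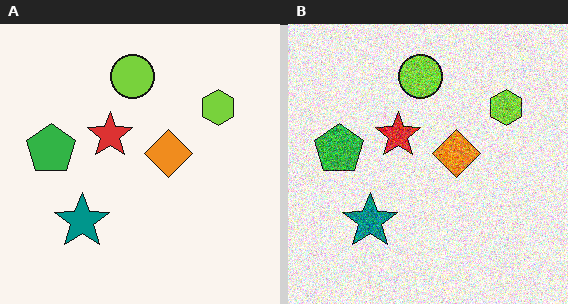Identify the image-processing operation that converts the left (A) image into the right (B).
The image was degraded with heavy additive noise.

Random speckle covers the whole image, including the flat background.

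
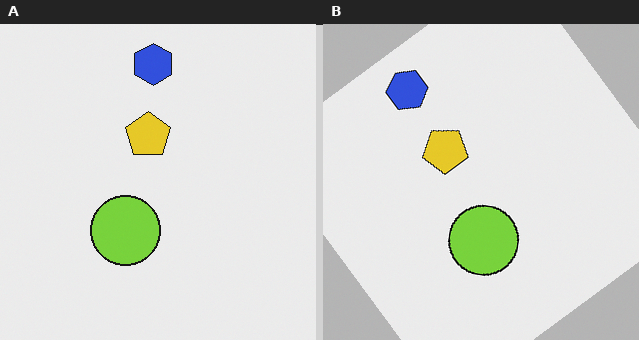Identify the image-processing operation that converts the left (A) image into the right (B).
The image was rotated counter-clockwise by a large amount — several tens of degrees.

Every shape is tilted by the same angle and the image corners show triangular fill wedges — a whole-image rotation by a non-right angle.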